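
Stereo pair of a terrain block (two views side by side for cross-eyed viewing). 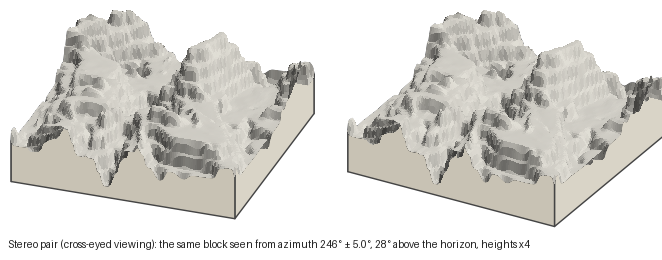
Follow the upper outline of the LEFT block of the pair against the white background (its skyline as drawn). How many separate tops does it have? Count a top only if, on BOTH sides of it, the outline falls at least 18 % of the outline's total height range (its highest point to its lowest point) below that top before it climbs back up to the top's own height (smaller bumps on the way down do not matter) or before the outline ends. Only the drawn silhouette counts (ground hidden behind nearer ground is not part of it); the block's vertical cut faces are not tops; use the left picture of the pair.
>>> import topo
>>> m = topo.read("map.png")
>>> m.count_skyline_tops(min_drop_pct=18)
2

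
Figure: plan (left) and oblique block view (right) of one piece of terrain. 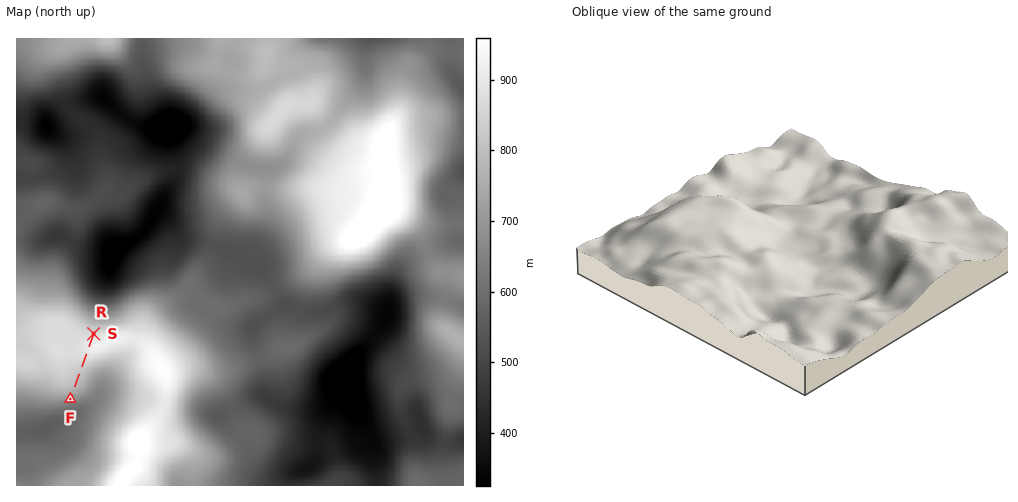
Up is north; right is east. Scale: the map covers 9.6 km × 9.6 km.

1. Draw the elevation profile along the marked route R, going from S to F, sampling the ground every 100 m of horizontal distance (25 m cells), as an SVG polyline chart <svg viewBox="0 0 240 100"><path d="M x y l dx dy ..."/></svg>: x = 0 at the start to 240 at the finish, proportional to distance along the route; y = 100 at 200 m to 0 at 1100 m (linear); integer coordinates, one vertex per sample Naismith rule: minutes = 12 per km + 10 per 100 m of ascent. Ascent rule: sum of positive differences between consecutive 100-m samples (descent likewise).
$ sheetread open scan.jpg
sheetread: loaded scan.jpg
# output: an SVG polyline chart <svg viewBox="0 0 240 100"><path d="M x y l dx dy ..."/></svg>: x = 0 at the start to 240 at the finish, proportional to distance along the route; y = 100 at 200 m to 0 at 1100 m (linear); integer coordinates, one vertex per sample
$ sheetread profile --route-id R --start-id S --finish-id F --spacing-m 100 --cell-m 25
<svg viewBox="0 0 240 100"><path d="M0 26l16-3 16-1 16-1 17 1 16 2 16 2 16 3 16 2 16 1 16 1 17 1 16 2 16 2 16 4 14 4"/></svg>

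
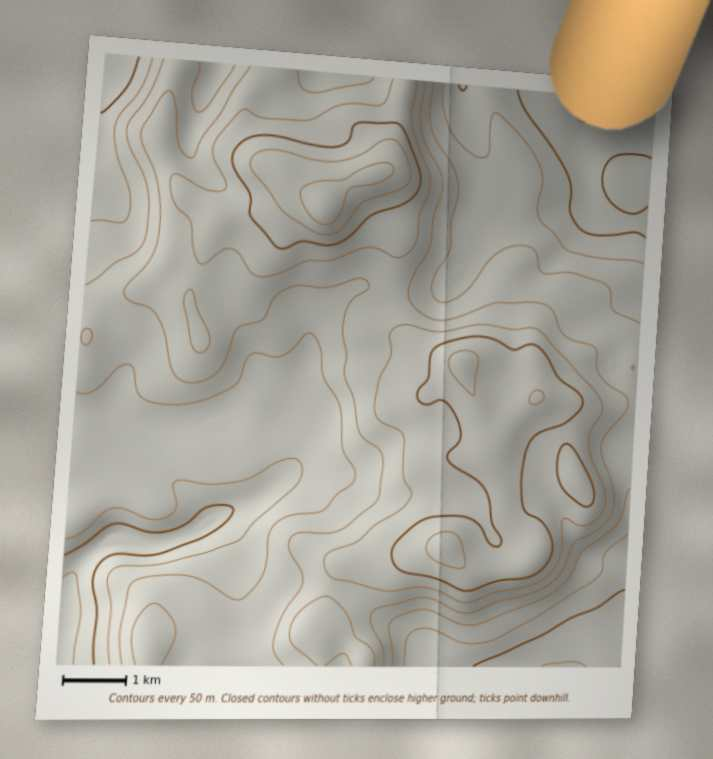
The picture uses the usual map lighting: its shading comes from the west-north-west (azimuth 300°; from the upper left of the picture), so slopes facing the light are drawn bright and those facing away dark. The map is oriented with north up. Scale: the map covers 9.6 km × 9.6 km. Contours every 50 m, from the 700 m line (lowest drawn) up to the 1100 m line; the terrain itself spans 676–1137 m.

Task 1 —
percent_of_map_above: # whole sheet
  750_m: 92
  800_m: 83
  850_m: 63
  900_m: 44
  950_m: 28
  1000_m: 13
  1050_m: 3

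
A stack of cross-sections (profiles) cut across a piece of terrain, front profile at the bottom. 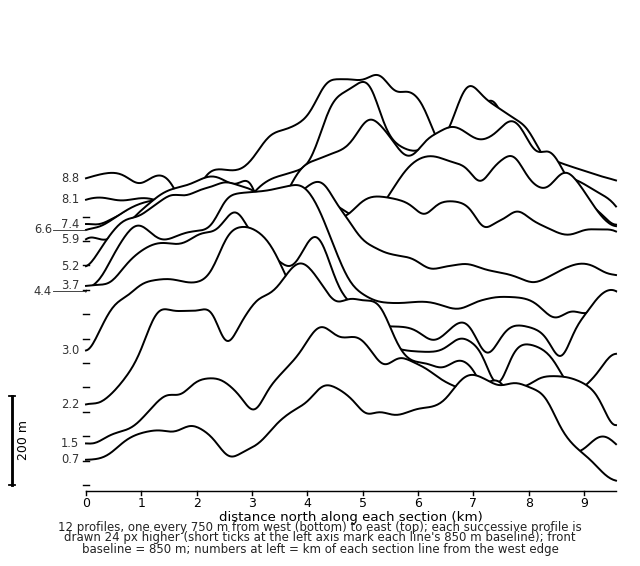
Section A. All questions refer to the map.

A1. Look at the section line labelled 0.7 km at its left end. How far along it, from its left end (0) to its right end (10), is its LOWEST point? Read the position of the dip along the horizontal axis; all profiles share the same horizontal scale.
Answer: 10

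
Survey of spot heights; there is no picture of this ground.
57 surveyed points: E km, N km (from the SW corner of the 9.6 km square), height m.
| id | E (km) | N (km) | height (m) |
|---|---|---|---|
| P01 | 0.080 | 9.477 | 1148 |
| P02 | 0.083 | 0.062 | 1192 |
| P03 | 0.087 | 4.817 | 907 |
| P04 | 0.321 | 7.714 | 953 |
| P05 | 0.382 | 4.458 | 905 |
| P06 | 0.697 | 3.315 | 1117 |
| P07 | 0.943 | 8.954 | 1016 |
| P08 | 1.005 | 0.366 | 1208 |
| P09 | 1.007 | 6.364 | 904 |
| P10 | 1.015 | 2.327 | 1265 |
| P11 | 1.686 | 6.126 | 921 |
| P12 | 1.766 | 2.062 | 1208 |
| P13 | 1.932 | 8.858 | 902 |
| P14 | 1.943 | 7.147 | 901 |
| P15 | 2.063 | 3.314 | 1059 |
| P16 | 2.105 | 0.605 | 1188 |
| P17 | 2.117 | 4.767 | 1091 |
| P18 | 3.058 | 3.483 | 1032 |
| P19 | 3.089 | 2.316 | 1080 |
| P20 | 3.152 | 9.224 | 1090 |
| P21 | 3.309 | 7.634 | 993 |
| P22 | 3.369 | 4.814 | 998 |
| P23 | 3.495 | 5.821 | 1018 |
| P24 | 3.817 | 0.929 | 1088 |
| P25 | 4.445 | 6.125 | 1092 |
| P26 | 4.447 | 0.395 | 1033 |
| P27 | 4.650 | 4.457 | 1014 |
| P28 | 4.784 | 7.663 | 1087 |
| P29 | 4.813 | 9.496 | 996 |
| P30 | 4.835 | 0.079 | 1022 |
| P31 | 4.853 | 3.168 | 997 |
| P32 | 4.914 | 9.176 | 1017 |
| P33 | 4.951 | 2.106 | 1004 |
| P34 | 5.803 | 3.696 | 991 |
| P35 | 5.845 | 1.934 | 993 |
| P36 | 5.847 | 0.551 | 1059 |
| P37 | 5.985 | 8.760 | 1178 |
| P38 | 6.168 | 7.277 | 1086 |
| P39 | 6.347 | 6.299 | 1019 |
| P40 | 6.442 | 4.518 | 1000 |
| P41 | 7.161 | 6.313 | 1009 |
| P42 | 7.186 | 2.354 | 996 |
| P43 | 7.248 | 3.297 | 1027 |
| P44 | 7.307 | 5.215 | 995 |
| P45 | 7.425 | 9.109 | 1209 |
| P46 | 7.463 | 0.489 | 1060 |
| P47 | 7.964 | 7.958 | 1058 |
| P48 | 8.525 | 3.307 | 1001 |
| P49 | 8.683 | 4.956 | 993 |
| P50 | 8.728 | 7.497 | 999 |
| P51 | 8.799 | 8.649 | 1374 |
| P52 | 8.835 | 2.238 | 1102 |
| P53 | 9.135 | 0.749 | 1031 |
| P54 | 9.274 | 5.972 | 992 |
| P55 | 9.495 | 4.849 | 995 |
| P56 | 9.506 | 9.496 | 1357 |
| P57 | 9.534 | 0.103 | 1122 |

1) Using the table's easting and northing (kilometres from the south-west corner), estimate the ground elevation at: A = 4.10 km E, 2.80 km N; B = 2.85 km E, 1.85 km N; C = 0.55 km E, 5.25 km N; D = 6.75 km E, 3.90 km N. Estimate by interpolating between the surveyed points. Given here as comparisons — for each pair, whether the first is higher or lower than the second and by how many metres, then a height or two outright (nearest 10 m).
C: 190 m lower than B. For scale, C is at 910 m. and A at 1020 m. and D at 1000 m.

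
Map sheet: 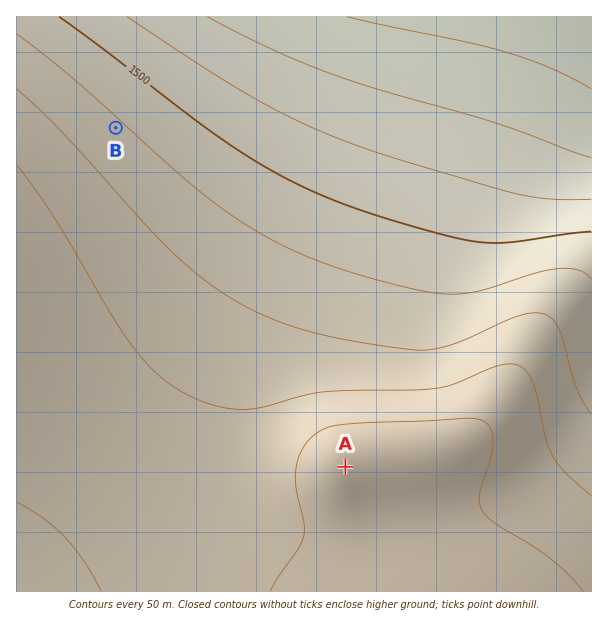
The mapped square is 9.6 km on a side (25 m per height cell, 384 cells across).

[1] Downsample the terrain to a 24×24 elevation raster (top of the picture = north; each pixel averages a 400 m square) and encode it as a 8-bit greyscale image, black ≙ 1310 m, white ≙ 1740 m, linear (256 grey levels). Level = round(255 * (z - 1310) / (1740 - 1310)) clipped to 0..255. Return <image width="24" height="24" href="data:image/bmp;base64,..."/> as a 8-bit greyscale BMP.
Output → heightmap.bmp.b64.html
<image width="24" height="24" href="data:image/bmp;base64,Qk12BgAAAAAAADYEAAAoAAAAGAAAABgAAAABAAgAAAAAAEACAAATCwAAEwsAAAABAAAAAAAAAAAAAAEBAQACAgIAAwMDAAQEBAAFBQUABgYGAAcHBwAICAgACQkJAAoKCgALCwsADAwMAA0NDQAODg4ADw8PABAQEAAREREAEhISABMTEwAUFBQAFRUVABYWFgAXFxcAGBgYABkZGQAaGhoAGxsbABwcHAAdHR0AHh4eAB8fHwAgICAAISEhACIiIgAjIyMAJCQkACUlJQAmJiYAJycnACgoKAApKSkAKioqACsrKwAsLCwALS0tAC4uLgAvLy8AMDAwADExMQAyMjIAMzMzADQ0NAA1NTUANjY2ADc3NwA4ODgAOTk5ADo6OgA7OzsAPDw8AD09PQA+Pj4APz8/AEBAQABBQUEAQkJCAENDQwBEREQARUVFAEZGRgBHR0cASEhIAElJSQBKSkoAS0tLAExMTABNTU0ATk5OAE9PTwBQUFAAUVFRAFJSUgBTU1MAVFRUAFVVVQBWVlYAV1dXAFhYWABZWVkAWlpaAFtbWwBcXFwAXV1dAF5eXgBfX18AYGBgAGFhYQBiYmIAY2NjAGRkZABlZWUAZmZmAGdnZwBoaGgAaWlpAGpqagBra2sAbGxsAG1tbQBubm4Ab29vAHBwcABxcXEAcnJyAHNzcwB0dHQAdXV1AHZ2dgB3d3cAeHh4AHl5eQB6enoAe3t7AHx8fAB9fX0Afn5+AH9/fwCAgIAAgYGBAIKCggCDg4MAhISEAIWFhQCGhoYAh4eHAIiIiACJiYkAioqKAIuLiwCMjIwAjY2NAI6OjgCPj48AkJCQAJGRkQCSkpIAk5OTAJSUlACVlZUAlpaWAJeXlwCYmJgAmZmZAJqamgCbm5sAnJycAJ2dnQCenp4An5+fAKCgoAChoaEAoqKiAKOjowCkpKQApaWlAKampgCnp6cAqKioAKmpqQCqqqoAq6urAKysrACtra0Arq6uAK+vrwCwsLAAsbGxALKysgCzs7MAtLS0ALW1tQC2trYAt7e3ALi4uAC5ubkAurq6ALu7uwC8vLwAvb29AL6+vgC/v78AwMDAAMHBwQDCwsIAw8PDAMTExADFxcUAxsbGAMfHxwDIyMgAycnJAMrKygDLy8sAzMzMAM3NzQDOzs4Az8/PANDQ0ADR0dEA0tLSANPT0wDU1NQA1dXVANbW1gDX19cA2NjYANnZ2QDa2toA29vbANzc3ADd3d0A3t7eAN/f3wDg4OAA4eHhAOLi4gDj4+MA5OTkAOXl5QDm5uYA5+fnAOjo6ADp6ekA6urqAOvr6wDs7OwA7e3tAO7u7gDv7+8A8PDwAPHx8QDy8vIA8/PzAPT09AD19fUA9vb2APf39wD4+PgA+fn5APr6+gD7+/sA/Pz8AP39/QD+/v4A////AL3CxsrP09fb3uLm6u3w8vT29/b18/Dr5sHFyczQ09fa3eDk5+rt7/Hy8vHw7erl4MbJzM7R1NbZ297h5ent7u7v7u3r5+Pf2crMztDS09XX2dzf5ezw8fDv7uvn4t3X0c3P0NHS09TV1tnd5vH39/b08u3n39fQydHR0tLS0tLT09Xa5PH5+vn49vHq39TJwdTU09LS0dDPz9DU3ejv8fHx8e/q4NHEuNfW1NLRz83My8rM0djc3d7f4OLj3c+/sdnX1NLPzMrIxsTExcfIyMjIys/V1cu7qtvY1NHNycbDwL67urm4t7a1trzEycS2pNzY08/KxsK+ure0sa+tq6mnp6uzurqwn9zX0szHwr24s6+sqKWioJ2bmpyhqa2pnNvVz8nDvbexrKejn5yYlZOQjo2Qlp2el9rTzMW+t7GqpZ+alpKOi4iFgoCAg4mNjNfPyMC4saqjnJaRjIeDgHx5dnNycnV4e9PLw7qyqqKak42Hgn15dXFua2dlY2JjZc7FvLOqopmRioN9d3JuamZiX1xYVVNRUMe+tauimZCIgHlybGdiXltXVFBNSUZCP8C2rKKZj4Z9dW5nYVxXU09MSUVCPzs3Mreto5iOhHtyamNcVlFMSERBPjs3NDAsKKyimI2DeXBnXldQSkVAPDk2MzAtKicjHqGWjIF3bWNaUktEPjk1MS4rKCYjIR0aFZSJfnRpX1ZNRT44Mi0pJiMhHhwaFxURDYZ7cGZbUUhAODErJiIeGxkWFRMRDwwJBg=="/>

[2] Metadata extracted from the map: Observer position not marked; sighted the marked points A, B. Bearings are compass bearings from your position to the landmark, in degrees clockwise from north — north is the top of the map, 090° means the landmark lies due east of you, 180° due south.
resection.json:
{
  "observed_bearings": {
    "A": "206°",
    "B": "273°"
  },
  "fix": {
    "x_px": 501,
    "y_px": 148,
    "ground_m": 1420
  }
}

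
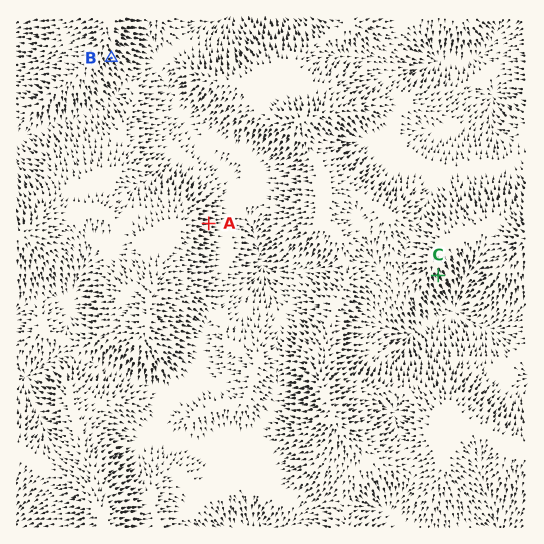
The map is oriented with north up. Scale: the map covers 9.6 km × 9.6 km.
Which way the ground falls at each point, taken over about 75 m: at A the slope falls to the E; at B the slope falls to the SE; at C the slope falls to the SE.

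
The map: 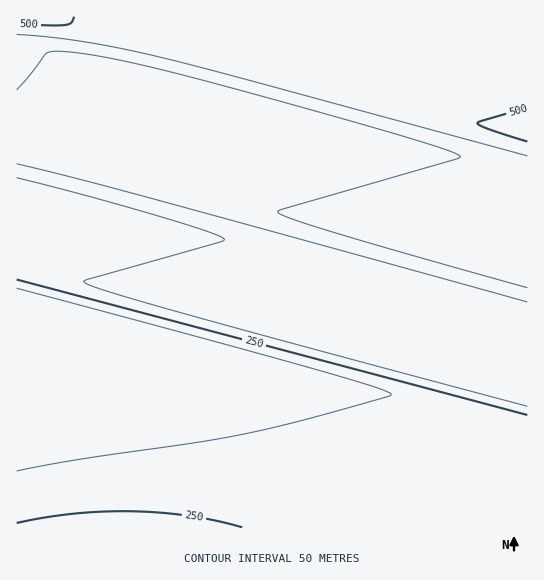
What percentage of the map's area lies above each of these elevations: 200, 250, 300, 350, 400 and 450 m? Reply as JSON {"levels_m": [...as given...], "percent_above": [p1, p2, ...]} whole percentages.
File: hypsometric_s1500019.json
{"levels_m": [200, 250, 300, 350, 400, 450], "percent_above": [86, 66, 58, 42, 24, 14]}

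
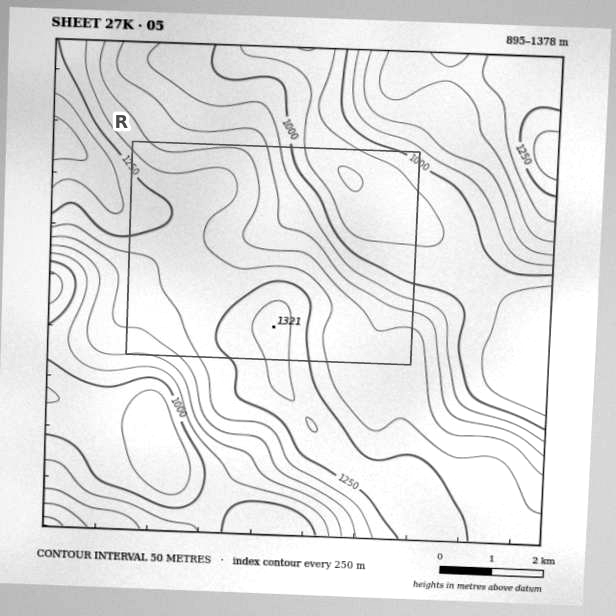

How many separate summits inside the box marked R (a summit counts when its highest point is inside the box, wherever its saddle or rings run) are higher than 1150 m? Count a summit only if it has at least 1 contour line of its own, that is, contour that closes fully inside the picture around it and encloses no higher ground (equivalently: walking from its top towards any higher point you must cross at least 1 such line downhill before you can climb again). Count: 1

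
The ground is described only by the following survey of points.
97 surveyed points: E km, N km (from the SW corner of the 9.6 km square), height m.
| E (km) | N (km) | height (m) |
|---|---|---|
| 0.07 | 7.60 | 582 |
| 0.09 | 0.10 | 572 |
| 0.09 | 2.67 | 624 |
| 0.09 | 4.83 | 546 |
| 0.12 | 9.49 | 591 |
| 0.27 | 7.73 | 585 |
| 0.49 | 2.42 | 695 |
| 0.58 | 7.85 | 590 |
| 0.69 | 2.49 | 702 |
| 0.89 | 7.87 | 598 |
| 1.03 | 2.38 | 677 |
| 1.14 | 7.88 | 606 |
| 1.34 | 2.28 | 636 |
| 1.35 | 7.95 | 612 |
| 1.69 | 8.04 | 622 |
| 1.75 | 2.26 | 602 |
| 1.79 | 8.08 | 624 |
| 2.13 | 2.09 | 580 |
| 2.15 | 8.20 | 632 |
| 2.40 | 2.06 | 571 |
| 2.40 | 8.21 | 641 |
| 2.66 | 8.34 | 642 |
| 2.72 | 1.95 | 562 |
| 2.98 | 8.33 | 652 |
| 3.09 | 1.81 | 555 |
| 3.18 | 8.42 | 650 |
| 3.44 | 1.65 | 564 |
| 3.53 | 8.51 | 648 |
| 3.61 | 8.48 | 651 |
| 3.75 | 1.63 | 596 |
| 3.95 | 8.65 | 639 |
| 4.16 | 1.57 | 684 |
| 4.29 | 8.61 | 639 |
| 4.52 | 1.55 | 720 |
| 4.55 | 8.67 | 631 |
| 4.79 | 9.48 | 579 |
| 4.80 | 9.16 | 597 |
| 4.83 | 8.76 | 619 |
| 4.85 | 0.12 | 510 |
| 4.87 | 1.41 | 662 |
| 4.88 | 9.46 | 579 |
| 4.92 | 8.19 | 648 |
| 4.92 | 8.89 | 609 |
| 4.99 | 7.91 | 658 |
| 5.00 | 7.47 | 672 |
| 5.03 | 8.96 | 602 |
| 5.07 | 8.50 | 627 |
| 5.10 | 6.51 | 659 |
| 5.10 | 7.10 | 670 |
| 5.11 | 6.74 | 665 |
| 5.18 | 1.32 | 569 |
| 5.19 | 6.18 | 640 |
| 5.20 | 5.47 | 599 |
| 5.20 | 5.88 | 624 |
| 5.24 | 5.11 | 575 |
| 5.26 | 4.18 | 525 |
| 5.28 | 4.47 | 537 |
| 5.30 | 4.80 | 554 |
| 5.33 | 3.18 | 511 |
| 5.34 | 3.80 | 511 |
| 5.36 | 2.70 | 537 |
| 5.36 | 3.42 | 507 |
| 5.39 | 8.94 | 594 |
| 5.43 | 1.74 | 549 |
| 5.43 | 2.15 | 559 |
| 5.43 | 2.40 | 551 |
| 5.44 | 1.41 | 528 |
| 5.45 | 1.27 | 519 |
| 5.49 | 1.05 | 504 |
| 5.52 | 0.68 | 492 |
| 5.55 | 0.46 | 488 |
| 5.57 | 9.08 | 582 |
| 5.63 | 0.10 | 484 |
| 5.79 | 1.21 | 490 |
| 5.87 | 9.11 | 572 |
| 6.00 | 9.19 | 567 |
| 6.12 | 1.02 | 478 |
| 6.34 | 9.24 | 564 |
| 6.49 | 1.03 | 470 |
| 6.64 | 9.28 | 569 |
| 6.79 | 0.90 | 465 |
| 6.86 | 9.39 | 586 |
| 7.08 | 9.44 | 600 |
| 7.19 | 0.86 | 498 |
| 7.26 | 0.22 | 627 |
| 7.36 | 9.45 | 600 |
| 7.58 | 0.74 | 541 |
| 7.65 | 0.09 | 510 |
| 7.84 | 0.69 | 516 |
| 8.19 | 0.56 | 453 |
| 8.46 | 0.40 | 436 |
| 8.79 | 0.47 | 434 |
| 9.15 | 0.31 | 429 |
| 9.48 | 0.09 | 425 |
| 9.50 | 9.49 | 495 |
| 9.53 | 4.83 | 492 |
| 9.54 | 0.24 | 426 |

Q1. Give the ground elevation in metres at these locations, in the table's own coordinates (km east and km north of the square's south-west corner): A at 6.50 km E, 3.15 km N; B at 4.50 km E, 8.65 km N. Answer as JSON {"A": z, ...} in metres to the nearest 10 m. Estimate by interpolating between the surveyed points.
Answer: {"A": 480, "B": 630}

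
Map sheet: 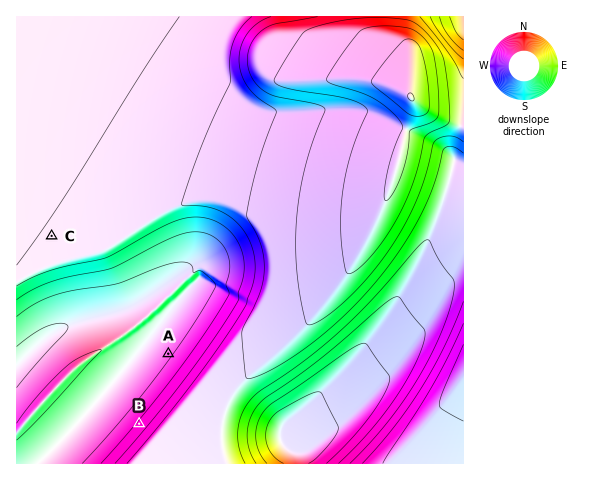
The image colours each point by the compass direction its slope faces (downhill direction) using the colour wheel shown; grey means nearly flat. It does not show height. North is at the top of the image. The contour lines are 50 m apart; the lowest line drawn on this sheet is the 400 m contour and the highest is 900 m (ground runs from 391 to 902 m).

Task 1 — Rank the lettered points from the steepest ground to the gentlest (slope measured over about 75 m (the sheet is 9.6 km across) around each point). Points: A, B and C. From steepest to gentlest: B A C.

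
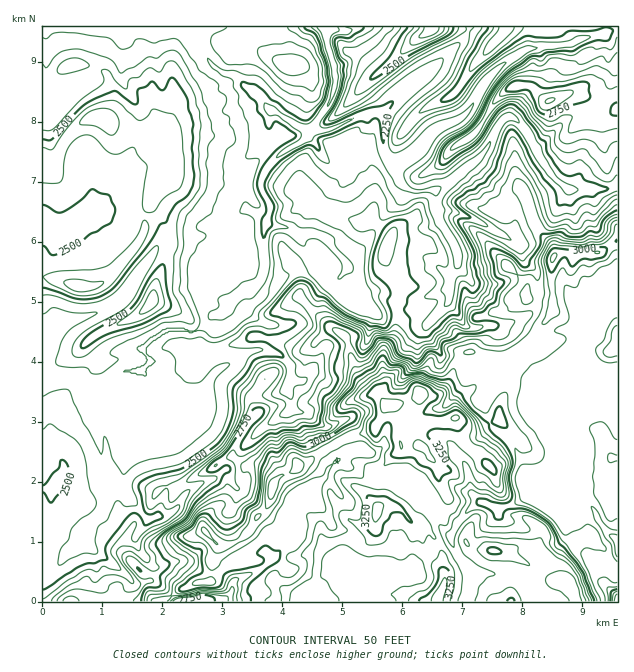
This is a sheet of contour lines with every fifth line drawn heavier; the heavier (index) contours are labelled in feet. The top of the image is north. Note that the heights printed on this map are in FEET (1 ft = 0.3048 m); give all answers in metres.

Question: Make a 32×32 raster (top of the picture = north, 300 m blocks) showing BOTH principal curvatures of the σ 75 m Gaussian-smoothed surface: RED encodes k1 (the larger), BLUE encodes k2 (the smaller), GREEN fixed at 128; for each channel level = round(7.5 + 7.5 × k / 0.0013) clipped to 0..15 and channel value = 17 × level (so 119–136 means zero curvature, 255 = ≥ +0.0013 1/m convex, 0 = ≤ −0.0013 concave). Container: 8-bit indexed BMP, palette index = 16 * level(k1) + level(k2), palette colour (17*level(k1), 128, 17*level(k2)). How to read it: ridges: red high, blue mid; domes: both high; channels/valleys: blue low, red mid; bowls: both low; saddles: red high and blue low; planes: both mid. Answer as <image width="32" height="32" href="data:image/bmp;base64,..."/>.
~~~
<image width="32" height="32" href="data:image/bmp;base64,Qk02CAAAAAAAADYEAAAoAAAAIAAAACAAAAABAAgAAAAAAAAEAAATCwAAEwsAAAABAAAAAAAAAIAAABGAAAAigAAAM4AAAESAAABVgAAAZoAAAHeAAACIgAAAmYAAAKqAAAC7gAAAzIAAAN2AAADugAAA/4AAAACAEQARgBEAIoARADOAEQBEgBEAVYARAGaAEQB3gBEAiIARAJmAEQCqgBEAu4ARAMyAEQDdgBEA7oARAP+AEQAAgCIAEYAiACKAIgAzgCIARIAiAFWAIgBmgCIAd4AiAIiAIgCZgCIAqoAiALuAIgDMgCIA3YAiAO6AIgD/gCIAAIAzABGAMwAigDMAM4AzAESAMwBVgDMAZoAzAHeAMwCIgDMAmYAzAKqAMwC7gDMAzIAzAN2AMwDugDMA/4AzAACARAARgEQAIoBEADOARABEgEQAVYBEAGaARAB3gEQAiIBEAJmARACqgEQAu4BEAMyARADdgEQA7oBEAP+ARAAAgFUAEYBVACKAVQAzgFUARIBVAFWAVQBmgFUAd4BVAIiAVQCZgFUAqoBVALuAVQDMgFUA3YBVAO6AVQD/gFUAAIBmABGAZgAigGYAM4BmAESAZgBVgGYAZoBmAHeAZgCIgGYAmYBmAKqAZgC7gGYAzIBmAN2AZgDugGYA/4BmAACAdwARgHcAIoB3ADOAdwBEgHcAVYB3AGaAdwB3gHcAiIB3AJmAdwCqgHcAu4B3AMyAdwDdgHcA7oB3AP+AdwAAgIgAEYCIACKAiAAzgIgARICIAFWAiABmgIgAd4CIAIiAiACZgIgAqoCIALuAiADMgIgA3YCIAO6AiAD/gIgAAICZABGAmQAigJkAM4CZAESAmQBVgJkAZoCZAHeAmQCIgJkAmYCZAKqAmQC7gJkAzICZAN2AmQDugJkA/4CZAACAqgARgKoAIoCqADOAqgBEgKoAVYCqAGaAqgB3gKoAiICqAJmAqgCqgKoAu4CqAMyAqgDdgKoA7oCqAP+AqgAAgLsAEYC7ACKAuwAzgLsARIC7AFWAuwBmgLsAd4C7AIiAuwCZgLsAqoC7ALuAuwDMgLsA3YC7AO6AuwD/gLsAAIDMABGAzAAigMwAM4DMAESAzABVgMwAZoDMAHeAzACIgMwAmYDMAKqAzAC7gMwAzIDMAN2AzADugMwA/4DMAACA3QARgN0AIoDdADOA3QBEgN0AVYDdAGaA3QB3gN0AiIDdAJmA3QCqgN0Au4DdAMyA3QDdgN0A7oDdAP+A3QAAgO4AEYDuACKA7gAzgO4ARIDuAFWA7gBmgO4Ad4DuAIiA7gCZgO4AqoDuALuA7gDMgO4A3YDuAO6A7gD/gO4AAID/ABGA/wAigP8AM4D/AESA/wBVgP8AZoD/AHeA/wCIgP8AmYD/AKqA/wC7gP8AzID/AN2A/wDugP8A/4D/AKTJp5emxPbz4MCQqIenqIiHhoeHprbWhJeYpnaG56WhhYWnl5LUhJbW55OTp4WFl3eHh4Z2deiEhYWGh6fpgbeXhYWE57OFg4PHlpZ1lqand4aGh3aWtpSnt6eXxqOEtpeHdpamk+b45+fVx4WFdrimlqeGh6eCx6WXlreklLiCh4eGhpeUcHH3tmPnpnWGppWWyIWnlqWjpnS26JJ2laWIh5iGhpSmgrPWlIT2hIWFloXIp4aFuJRxsqKCdoeFqIeIh4aFt7jHo4OVYvi1hISmx4WFdoW2g5b4cneHd4eXh5iHh4aFhXXF96Wkx9fplIWWp5V1t7iDyOmChoeHh5eHiIeHh4eHdnSD94K3x7XnxnOCt6e3hLbHpZSnhoeHl4eHhoeHh4eHd3Sk5JGUhYLD1Nmlh5WWx5OUp4Z3h4eHh4d2h4eHh4iHdnTnxoNzk+VxxaeGpMXngbh2d4eHh4eHiIaHiIiGhoaGlcekg5altffYtdf5xJN1poZ3d4eHh4aFhoaGhoaIiIaFluqjhHR0tbfX07SzdYeHl3d3d4eHh6eWhpeGhoeHh3WTpKGnhJfD1sRh1aO3p6eXl4aHhqaHltiWhXSVp6emtse2pre1xsTT5WOCx8imdaaXl4eGp4eGhMbnx4SUpXV0lpSEZNf3tHCylXKlobOEdKaWh4emdYSEgnPX2LeGh3aFptjH1oJzhLeGp3K1pseolMh2d4em2NjIg5TXdnaHh3WFpNmDdYWWp5iXg6VypLeUtoaHd5eHhpfHgcaHdoeHmIOmpIaHdLiXh4aVgpbpxKLWloV1d3eHd6e2lKeGh4iYk7iWl4Z1tqiHl6Vi1+Zxk/r3+OWHd4d3d6eVl3aHh5eTpISFhpiUyZeWgcbUgnXEtGOD1oeHd3d3l5eGdoeHl4O3mKenl6eUx5WTtLWohtdjhZTXh4eHd3eIl5iXhnengqeYl3aHqIWEk6TIp6a3t4V1hKSHh4eHd4eHmJiGh6eSqJiHhoenhLa2kYOGl8iGgoaGlZiHd4eHh4eYh3Z3l5OkyYSWh6eEhLT4gXGn13KVloenlqd2h4eHh5iHhoiHl6SStbiHlcWVgfb4oKTXgKeXhoZ1t7eol5eImJeGiIeWpZOhoaOVpedzgJD2kJClpKeXl3aEp6iXhoeXh4aHh3OFuKD1tYKDpvfGgPLTYtnIlYeXhoaFlYWXh6iHh5d0hpeX15D4toOEhMfmgPf3xqfHp4aWmJenhYeHqHaFlYaWuKjHcLbYxnN0dPeikManloWnhoaXl4d2hoenhYaYl6eYqLLTt4fH1oNwlfikgJGklJeWh4aGh3eHhoWGh4eHhpalgLODhYXG+daRlee2pqaUk4Q="/>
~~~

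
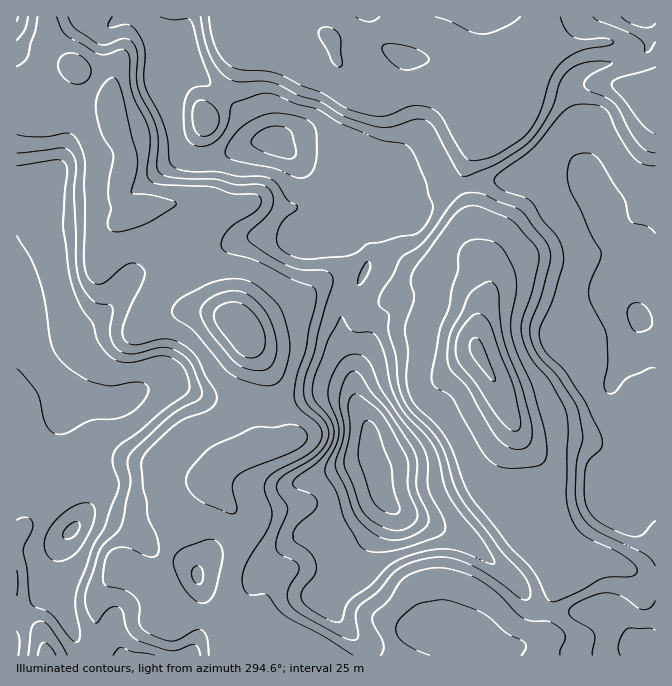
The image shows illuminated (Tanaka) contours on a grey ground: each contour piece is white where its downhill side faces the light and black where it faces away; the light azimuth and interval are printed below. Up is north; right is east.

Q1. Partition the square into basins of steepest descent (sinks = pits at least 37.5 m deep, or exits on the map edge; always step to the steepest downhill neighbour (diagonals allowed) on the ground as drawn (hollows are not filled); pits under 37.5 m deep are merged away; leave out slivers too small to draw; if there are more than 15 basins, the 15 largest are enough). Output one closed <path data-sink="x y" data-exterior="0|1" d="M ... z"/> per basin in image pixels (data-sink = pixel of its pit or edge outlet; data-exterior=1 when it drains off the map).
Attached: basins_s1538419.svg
<path data-sink="378 480" data-exterior="0" d="M440 283l-13 1-20 7-37 18-12-1-14-12-14-7-13 0-20 15-42 20-9 9 2 25-10 22-7 23 0 24 7 13 3 13-2 5-20 10-10 9 0 6 24 27 6 17 0 13-10 34-3 28 2 26 6 22 5 6 305-1 0-7 5-13-3-3 0-14 7-23 8-17 0-13-18-38-12-19-13-12-6-3-6-10 0-18 8-23 0-19-23-50-15-25 2-45-10-10-13-7z"/><path data-sink="72 530" data-exterior="0" d="M75 68l-7 0-11 5-33 23-8 2 0 557 221 1-9-28-2-26 3-28 10-34 0-13-6-17-24-27 0-6 10-9 20-10 2-5-3-13-7-13 0-24 7-23 10-22 0-20-4-6-20-20-11-22-5-13-7-35-15-30-7-8-19 0-23 5-14-14-2-13 5-10 2-10-4-14-10-20-3-16 0-17-9-9z"/><path data-sink="274 140" data-exterior="0" d="M239 16l-145 0-10 11-11 25 0 11 7 10 22 13 9 9 0 17 3 16 10 20 4 14-2 10-5 10 0 10 5 8 11 9 23-5 19 0 7 8 15 30 7 35 5 13 11 22 21 22 10-10 42-20 20-15 13 0 14 7 14 12 12 1 37-18 20-7 13-1 15 3 13 7 10 10 0 16 1-9 10-23 0-17-3-8-12-15-5-40-6-20 0-10 15-37 8-8-15-12-21-26-10-5-22-1-16 3-27 0-8-3-15-10-13-13-5-12-1-13-9-7-9-2-21 2-19-5-23-2-8-3z"/><path data-sink="639 317" data-exterior="0" d="M619 43l-25 0-15 3-14 0-18 3-7 4-24 25 0 19-8 21-13 11-13 5-4 6-14 30-1 17 6 20 5 40 12 15 3 8 0 17-10 23-3 20 0 18 15 25 23 50 0 19-8 23 0 18 3 7 22 18 7 10 21 42 3 9 3-3 20-5 22 0 23 8 14 10 11 2 1-484-18-9-5-11-5-24-4-6z"/><path data-sink="640 652" data-exterior="0" d="M607 561l-30 2-12 3-4 4 0 8-8 17-7 23 0 14 3 3-5 13 1 8 111-1 0-73-12-3-14-10z"/><path data-sink="642 17" data-exterior="1" d="M655 16l-113 0-3 24-8 20 9-7 14-5 40-5 25 0 5 4 4 6 5 24 5 11 6 5 11 3z"/><path data-sink="17 17" data-exterior="1" d="M45 16l-29 1 1 81 7-2 33-23 17-6-21-17-4-7-1-23z"/>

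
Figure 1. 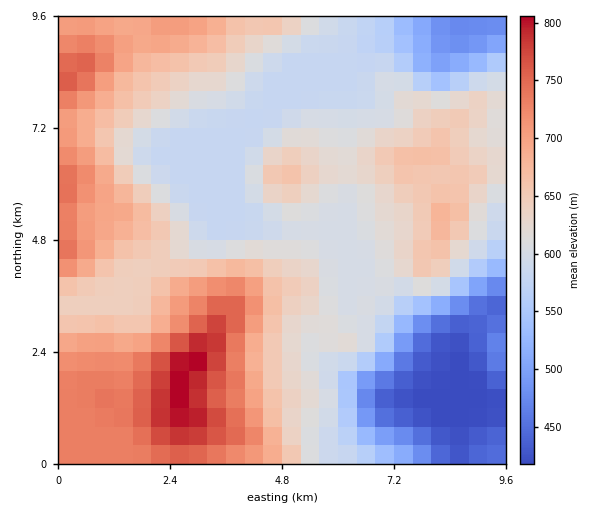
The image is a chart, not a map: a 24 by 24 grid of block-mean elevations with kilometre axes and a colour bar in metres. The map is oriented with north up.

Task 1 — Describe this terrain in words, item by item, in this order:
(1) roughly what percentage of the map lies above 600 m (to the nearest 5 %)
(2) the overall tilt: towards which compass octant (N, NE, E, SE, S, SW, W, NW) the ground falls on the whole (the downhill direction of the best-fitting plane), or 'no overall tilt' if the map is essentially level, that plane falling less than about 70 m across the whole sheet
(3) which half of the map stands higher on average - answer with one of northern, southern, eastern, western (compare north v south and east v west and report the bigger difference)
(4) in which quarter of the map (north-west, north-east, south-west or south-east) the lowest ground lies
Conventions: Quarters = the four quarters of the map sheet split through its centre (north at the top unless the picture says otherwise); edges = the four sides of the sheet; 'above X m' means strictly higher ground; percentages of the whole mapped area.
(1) About 65 % of the map lies above 600 m.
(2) The general tilt is down to the east (the land rises towards the west).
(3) Taken as a whole, the western half is higher than the eastern.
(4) The lowest point lies in the south-east quarter of the map.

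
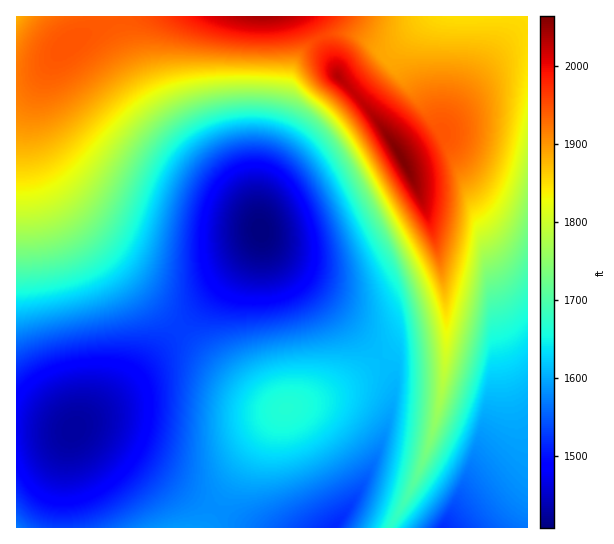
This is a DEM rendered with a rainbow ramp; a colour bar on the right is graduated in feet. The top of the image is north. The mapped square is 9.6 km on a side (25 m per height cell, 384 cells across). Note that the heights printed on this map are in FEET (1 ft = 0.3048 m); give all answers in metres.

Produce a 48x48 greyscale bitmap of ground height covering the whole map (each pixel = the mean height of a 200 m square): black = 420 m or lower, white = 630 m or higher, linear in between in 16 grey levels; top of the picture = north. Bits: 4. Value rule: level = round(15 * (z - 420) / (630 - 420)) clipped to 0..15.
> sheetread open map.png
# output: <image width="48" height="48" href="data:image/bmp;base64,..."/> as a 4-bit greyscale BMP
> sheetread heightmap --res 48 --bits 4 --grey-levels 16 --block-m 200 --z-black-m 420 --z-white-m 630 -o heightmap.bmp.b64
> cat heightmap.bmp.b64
<image width="48" height="48" href="data:image/bmp;base64,Qk32BAAAAAAAAHYAAAAoAAAAMAAAADAAAAABAAQAAAAAAIAEAAATCwAAEwsAABAAAAAAAAAAAAAAABEREQAiIiIAMzMzAERERABVVVUAZmZmAHd3dwCIiIgAmZmZAKqqqgC7u7sAzMzMAN3d3QDu7u4A////AEQzMzNERERFVURERERDMzRFZmVDM0RERDMzMzMzREREREREREREMzNFZmZUM0RERDMyIiMzNERERERERERERDNFVnZVRERERDIiIiIjMzREREVVVVREREREVndlRERERDIiIiIiMzNERFVVVVVUREREVnd2VERERSIiESIiIzNERFVVVVVVVUREVWd2VUREVSIhERIiIjM0RFVVVVVVVVREVWd3ZURFVSIREREiIjM0RFVVZmZlVVVURWeHZVRVVSIRERESIjM0RFVWZmZmZVVVRWeIdlVVVSIRERESIiM0RFVWZmZmZlVVVWeIdlVVVSIRERESIiM0RFVWZmZmZmVVVWeIh2VVVSIhERESIiMzRFVWZmZmZmVVVWd4h2VVVSIiEREiIiMzRFVWZmZmZmVVVWZ4h2ZVVTIiIiIiIiMzREVVZmZmZmVVVWZ4iHZVVTMiIiIiIjMzREVVVWZmZlVVVVZ4mHZVVTMzIiIiIzMzRERVVVVVVVVVVVaJmHZmVUMzMzMzMzMzREREVVVVVVVVVWeJmIdmZkREMzMzMzMzNERERERVVVVVVWeJmYdmZkRERERDMzMzMzM0RERERFVVVWeJqYdmZlVVREREREMzMzMzMzNEREVVVWeJqYd2ZlVVVVVEREQzMzMzMzMzRERVVmeaqZh3dmZmVVVVRERDMzIiIiMzNERVVmiaqph3dmZmZmVVVURDMyIiIiIjM0RVZniauph3d3d3ZmZlVURDMyIiESIiM0RVZnmrupiHd3d3d3ZmVVRDMiIREREiM0RVZ4mrupiIh4iHd3dmZVRDMiIREREiM0RWZ4q8u6mIh4iIiHd2ZlRDMiEREREiM0VWeJrMy6mYiIiIiId3ZlVDMiEREREiM0VmeKvNy6mZiJmZiIh3ZlVEMiEREREiNEVnibzdy6qZmJmZmYiHdmVEMiEREREiNFZnms3ty6qpmJmZmZiHdmVUMyIRERIjRFZ4m87ty7qqmKqqmZiId2VUMyIhESIjRWd5rN7tzLuqmaqqqZmId2ZUQzIiIiI0RWeJve/tzLu6qaqqqpmYh3ZVRDMiIiM0Vneazf/tzMu6qbu6qqmYh3ZlVEMzMzNFVnir3v7tzMu7qbu7qqqZiHdmVUQzM0RVZ4m87/7tzMy7qbu7u6qpmId2ZVREREVWd4q97+7dzMy7qru7u7qpmYh3ZmVVVVZneKvO7u3czMy7qszLu7uqmZiHd2ZmZmZ3ibze7t3MzMy7qszMy7u6qpmIiHd3d3eIm83u7dzMzMy7uszMzLu7qqmZmIiIiIiavN7t3czMzMy7uszMzMu7uqqqmZmZmZmrze7dzMzMzMu7uszMzMzLu7uqqqqqqqq83u7cy7u7u7u7uszMzMzMu7u7u7u7u7u83u3cu7u7u7u7uszMzMzMzMzMzMzMzMzM3d3Lu7u7u7u7uszMzMzMzMzMzM3d3d3c3dzLu7u7u7u7qszMzMzMzMzN3d3d7t3d3czLu7u7u7uqqrzMzMzMzM3d3e7u7u7t3dzMu7uqqqqqqg=="/>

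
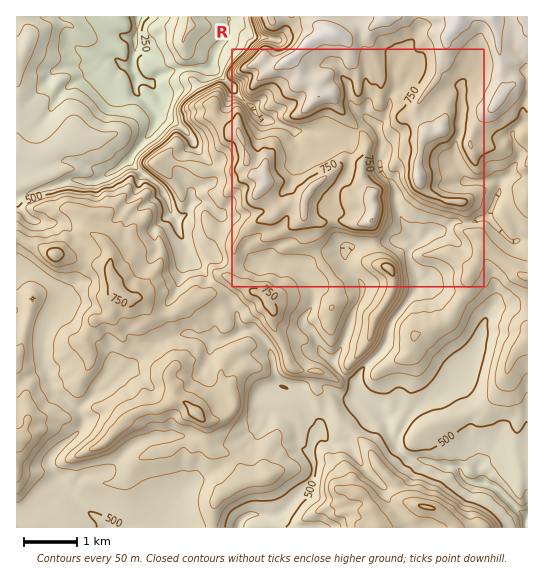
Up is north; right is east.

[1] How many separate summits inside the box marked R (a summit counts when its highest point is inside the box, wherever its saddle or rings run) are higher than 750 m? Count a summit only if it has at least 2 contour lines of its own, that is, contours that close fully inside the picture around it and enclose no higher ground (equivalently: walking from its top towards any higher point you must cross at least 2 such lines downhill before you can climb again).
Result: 3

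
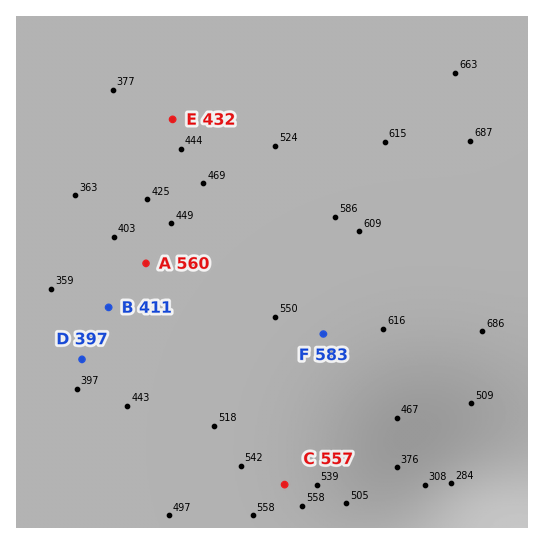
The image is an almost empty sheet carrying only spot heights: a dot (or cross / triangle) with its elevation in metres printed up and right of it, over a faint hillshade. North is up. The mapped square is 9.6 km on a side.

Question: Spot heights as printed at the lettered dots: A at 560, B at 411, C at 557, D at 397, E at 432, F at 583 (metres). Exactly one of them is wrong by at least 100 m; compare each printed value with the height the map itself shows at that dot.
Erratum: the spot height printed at A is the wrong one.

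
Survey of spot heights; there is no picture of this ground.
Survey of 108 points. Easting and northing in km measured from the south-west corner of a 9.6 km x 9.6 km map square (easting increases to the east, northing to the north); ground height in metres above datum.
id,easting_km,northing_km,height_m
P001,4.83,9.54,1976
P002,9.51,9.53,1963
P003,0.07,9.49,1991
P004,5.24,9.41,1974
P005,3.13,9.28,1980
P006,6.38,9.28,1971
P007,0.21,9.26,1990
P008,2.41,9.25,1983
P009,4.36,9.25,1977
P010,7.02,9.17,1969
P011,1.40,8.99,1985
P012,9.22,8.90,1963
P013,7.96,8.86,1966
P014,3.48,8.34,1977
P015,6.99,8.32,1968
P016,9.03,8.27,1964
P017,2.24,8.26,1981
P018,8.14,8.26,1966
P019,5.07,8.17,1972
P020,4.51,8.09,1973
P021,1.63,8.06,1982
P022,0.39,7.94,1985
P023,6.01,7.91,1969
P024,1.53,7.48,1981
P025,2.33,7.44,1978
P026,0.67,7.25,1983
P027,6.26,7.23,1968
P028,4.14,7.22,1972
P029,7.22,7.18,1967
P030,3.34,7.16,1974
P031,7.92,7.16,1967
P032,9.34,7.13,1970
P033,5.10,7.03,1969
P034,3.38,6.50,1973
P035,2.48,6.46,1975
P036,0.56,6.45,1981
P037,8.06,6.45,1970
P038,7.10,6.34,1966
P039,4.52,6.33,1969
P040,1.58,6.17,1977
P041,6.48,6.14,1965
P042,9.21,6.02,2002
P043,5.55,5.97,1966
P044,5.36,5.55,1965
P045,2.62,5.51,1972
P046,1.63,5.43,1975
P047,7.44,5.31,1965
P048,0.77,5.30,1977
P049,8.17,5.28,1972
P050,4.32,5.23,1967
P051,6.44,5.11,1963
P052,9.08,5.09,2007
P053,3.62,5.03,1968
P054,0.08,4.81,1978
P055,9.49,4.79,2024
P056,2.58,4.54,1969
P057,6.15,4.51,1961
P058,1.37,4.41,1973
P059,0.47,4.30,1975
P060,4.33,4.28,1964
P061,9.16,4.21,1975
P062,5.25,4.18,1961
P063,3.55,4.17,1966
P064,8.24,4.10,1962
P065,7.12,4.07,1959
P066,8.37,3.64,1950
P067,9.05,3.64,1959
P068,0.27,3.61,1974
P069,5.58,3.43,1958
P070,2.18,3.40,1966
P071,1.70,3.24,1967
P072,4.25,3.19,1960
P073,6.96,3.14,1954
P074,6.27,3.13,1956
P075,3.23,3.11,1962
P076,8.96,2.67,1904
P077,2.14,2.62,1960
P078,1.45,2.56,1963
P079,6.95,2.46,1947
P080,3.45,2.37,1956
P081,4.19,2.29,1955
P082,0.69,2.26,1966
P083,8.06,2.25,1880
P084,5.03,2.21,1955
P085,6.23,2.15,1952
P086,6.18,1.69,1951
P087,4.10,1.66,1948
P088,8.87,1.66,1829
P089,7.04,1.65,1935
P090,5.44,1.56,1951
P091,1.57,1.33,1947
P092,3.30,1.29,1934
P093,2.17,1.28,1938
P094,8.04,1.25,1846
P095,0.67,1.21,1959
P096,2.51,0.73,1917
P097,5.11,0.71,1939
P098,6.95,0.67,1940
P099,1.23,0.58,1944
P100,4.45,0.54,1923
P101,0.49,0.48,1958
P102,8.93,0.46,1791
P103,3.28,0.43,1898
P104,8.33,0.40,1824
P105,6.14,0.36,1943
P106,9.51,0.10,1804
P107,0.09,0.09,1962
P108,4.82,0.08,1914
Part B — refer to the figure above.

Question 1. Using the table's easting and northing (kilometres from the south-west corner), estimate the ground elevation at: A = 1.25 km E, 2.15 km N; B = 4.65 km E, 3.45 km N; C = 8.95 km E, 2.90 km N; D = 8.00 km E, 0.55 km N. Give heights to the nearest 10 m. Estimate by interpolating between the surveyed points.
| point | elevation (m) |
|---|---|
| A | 1960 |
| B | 1960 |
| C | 1920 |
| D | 1850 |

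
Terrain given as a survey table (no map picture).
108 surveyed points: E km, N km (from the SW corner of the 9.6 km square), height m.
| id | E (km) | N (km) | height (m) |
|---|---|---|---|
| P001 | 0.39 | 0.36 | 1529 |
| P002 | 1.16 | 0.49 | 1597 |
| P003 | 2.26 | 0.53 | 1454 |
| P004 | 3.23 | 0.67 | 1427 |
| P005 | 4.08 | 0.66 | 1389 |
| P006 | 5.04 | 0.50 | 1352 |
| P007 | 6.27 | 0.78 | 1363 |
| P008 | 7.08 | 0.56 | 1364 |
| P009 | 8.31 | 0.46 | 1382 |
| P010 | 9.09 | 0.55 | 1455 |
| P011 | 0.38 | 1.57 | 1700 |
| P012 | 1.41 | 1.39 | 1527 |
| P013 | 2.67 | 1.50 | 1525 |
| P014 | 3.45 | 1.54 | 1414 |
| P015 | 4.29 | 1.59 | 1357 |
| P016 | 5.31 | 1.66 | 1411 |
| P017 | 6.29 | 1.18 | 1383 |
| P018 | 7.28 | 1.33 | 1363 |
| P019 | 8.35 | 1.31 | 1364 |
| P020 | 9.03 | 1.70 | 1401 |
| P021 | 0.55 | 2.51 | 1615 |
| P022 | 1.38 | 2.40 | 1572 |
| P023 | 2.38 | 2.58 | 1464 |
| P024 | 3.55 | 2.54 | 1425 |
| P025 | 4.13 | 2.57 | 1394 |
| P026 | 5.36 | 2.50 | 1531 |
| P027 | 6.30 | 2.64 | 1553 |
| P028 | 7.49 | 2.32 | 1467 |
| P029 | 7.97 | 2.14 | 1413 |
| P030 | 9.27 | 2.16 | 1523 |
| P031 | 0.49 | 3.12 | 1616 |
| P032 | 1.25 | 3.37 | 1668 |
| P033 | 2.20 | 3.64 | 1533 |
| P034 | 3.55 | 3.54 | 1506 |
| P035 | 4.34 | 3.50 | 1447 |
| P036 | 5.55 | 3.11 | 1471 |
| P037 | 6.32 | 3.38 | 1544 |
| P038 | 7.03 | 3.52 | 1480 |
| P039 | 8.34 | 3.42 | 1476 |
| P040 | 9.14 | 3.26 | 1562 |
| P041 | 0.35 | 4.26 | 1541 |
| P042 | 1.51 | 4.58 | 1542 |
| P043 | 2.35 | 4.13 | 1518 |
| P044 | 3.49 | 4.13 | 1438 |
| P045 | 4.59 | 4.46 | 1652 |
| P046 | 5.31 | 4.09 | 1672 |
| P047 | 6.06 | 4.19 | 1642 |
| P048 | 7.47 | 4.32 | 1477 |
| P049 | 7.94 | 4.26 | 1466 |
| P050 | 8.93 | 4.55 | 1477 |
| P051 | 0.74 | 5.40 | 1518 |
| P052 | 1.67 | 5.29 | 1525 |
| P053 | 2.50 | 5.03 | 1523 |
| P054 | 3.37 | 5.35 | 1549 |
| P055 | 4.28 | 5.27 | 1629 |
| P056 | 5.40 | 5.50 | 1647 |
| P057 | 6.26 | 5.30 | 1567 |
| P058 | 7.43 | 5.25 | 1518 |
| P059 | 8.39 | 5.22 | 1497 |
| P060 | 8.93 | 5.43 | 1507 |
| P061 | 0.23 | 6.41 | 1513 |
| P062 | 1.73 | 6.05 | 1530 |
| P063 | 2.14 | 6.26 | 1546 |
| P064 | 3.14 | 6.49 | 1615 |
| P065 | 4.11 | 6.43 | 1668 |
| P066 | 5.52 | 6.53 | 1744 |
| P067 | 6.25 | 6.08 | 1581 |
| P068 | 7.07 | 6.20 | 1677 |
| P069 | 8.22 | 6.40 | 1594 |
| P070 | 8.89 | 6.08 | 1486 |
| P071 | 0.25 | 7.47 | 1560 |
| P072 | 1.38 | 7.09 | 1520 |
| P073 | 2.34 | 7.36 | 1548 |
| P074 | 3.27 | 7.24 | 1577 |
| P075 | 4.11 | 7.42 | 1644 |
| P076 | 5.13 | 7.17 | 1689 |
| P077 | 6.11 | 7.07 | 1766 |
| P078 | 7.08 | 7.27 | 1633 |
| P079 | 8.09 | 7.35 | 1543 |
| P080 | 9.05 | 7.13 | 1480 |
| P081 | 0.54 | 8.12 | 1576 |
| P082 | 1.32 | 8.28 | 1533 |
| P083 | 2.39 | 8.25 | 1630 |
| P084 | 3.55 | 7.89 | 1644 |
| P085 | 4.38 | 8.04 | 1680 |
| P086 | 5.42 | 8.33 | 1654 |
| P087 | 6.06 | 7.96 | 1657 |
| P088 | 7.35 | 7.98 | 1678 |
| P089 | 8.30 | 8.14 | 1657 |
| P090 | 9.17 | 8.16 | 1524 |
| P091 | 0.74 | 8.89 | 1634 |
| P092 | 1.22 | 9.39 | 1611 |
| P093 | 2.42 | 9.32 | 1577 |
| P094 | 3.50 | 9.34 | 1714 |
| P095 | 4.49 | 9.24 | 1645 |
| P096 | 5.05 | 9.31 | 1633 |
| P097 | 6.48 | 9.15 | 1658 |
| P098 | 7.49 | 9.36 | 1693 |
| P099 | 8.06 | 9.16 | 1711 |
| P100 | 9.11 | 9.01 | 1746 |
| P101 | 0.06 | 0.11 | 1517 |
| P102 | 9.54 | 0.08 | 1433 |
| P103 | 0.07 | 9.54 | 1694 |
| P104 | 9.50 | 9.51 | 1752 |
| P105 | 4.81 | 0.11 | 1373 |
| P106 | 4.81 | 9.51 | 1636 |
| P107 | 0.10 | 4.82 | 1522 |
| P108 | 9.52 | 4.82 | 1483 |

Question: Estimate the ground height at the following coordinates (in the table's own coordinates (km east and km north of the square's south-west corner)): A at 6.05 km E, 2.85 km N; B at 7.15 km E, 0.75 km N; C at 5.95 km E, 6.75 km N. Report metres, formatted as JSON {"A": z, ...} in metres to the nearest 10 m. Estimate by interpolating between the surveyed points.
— {"A": 1530, "B": 1360, "C": 1770}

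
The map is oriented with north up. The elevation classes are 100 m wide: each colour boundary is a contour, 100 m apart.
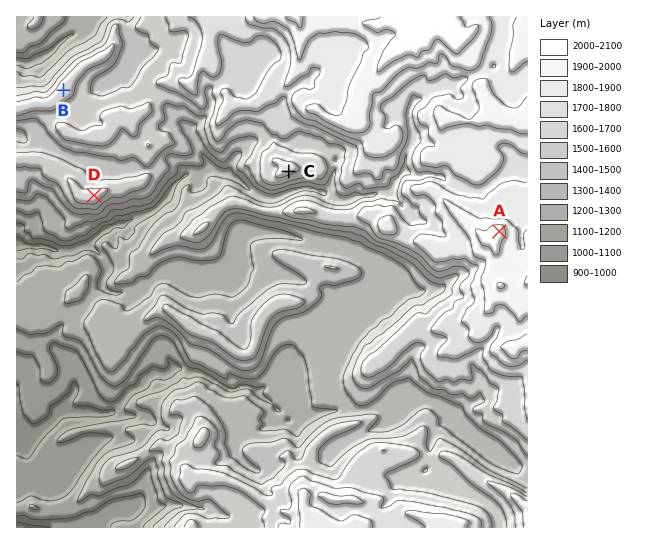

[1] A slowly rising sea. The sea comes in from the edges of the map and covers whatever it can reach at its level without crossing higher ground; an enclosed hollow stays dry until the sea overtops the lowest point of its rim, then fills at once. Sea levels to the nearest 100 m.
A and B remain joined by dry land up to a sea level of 1600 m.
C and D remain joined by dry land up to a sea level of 1500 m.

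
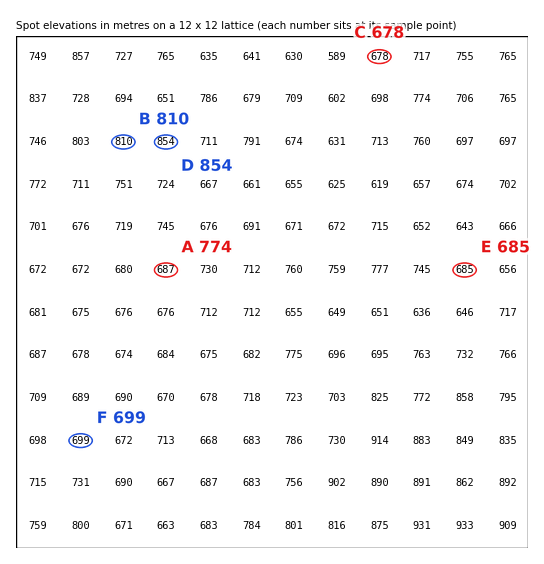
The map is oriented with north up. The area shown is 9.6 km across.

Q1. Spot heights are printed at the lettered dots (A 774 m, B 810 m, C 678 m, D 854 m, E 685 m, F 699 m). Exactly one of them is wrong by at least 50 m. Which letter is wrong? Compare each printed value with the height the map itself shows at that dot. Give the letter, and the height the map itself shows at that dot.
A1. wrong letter A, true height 687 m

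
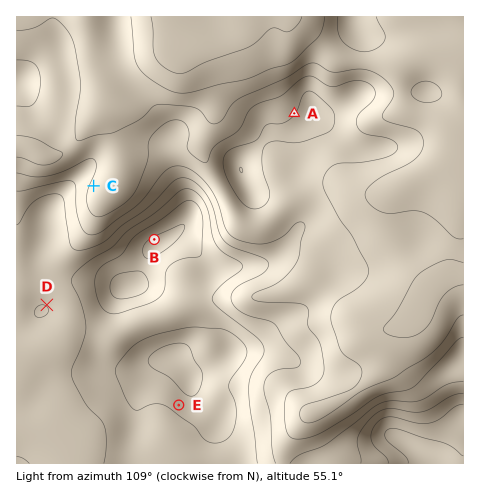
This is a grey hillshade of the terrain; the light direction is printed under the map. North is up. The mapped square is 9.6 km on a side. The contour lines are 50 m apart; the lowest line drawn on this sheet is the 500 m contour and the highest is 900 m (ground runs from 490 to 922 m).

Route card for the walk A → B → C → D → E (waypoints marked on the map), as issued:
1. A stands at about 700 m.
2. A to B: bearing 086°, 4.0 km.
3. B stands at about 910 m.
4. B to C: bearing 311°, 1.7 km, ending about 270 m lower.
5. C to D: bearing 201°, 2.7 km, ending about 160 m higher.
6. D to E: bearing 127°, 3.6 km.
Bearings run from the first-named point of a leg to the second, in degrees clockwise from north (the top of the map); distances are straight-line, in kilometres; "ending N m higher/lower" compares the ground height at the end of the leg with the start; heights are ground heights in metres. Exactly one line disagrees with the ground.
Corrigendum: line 2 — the bearing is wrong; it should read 228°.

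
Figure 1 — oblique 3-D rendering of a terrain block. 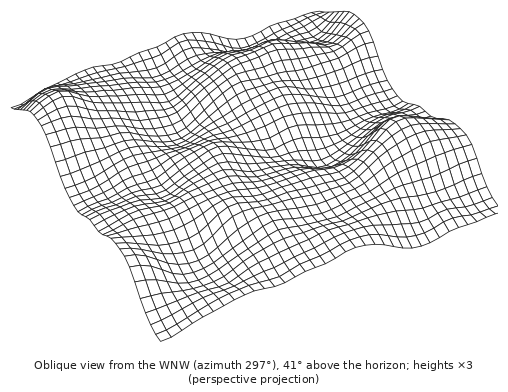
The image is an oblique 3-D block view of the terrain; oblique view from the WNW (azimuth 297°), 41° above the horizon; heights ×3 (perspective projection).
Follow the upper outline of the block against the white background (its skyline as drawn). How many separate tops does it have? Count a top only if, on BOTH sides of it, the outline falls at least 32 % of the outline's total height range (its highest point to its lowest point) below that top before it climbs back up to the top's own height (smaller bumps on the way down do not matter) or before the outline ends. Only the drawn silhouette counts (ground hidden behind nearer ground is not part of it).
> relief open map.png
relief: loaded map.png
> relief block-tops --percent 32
1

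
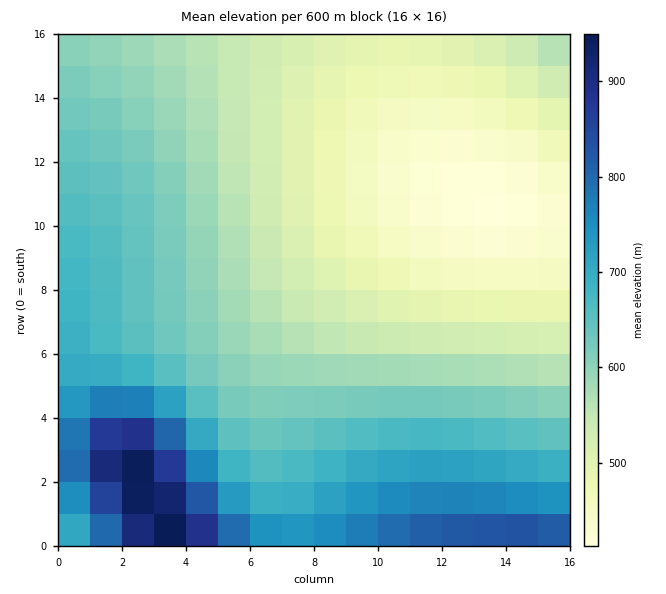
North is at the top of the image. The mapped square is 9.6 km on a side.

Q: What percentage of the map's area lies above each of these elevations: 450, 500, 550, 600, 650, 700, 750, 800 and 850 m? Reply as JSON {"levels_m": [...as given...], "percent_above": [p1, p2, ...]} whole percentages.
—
{"levels_m": [450, 500, 550, 600, 650, 700, 750, 800, 850], "percent_above": [90, 75, 62, 47, 31, 19, 12, 7, 4]}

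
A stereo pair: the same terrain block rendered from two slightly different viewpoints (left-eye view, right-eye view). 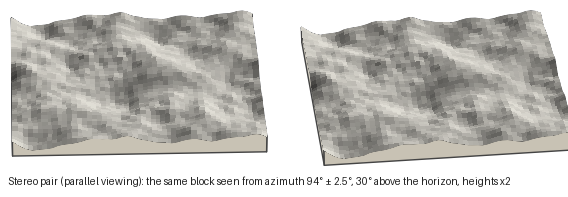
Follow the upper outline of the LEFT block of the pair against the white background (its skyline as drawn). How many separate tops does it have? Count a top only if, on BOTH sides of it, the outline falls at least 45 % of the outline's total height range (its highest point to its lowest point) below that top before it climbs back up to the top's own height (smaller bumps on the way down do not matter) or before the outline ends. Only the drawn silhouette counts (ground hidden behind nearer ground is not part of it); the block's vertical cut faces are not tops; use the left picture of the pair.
0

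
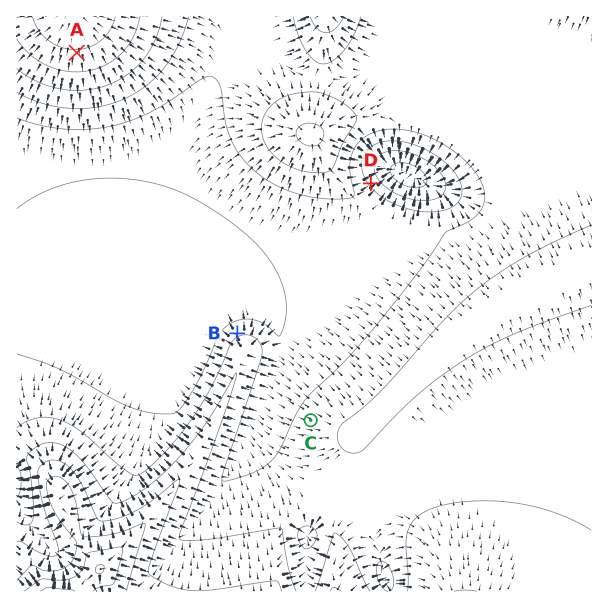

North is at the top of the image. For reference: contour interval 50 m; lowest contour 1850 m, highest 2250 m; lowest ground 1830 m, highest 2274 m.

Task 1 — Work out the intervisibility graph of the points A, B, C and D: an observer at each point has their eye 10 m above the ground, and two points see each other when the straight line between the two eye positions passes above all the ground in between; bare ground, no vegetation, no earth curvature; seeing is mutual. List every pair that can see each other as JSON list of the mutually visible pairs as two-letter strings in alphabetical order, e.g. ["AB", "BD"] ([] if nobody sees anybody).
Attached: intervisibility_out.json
["AB", "AC"]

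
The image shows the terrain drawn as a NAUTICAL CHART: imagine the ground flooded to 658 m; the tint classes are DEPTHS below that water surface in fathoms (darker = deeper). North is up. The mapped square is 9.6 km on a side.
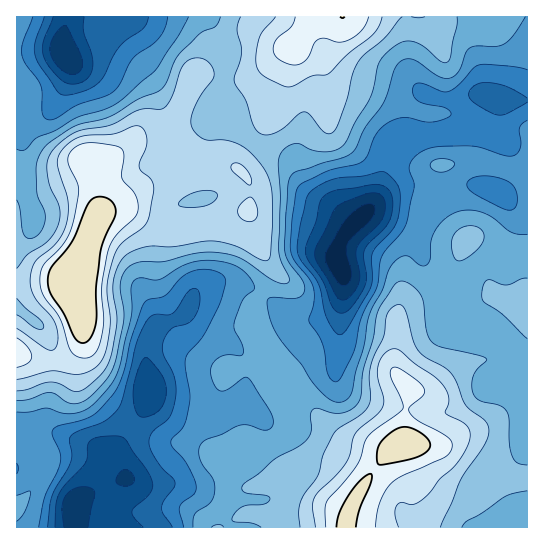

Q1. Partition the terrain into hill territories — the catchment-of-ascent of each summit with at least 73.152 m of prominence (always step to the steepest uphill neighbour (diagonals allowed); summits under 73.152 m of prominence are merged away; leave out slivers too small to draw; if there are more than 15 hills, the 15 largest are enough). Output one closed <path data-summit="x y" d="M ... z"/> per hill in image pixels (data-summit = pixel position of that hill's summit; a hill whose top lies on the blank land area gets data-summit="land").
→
<path data-summit="land" d="M198 16l-182 1 1 511 57 0 1-22 4-6 18-11 30-11-11-27 24-34 10-24 5 7 15 8 33 8 15 0 26-11 1-42-4-9-8-9-32-14-10-9-4-7 6-20 8-7 18-7 20 2 22 10 25 20 13 7 16 0 14-4 8-7 4-8 3-22-7-16 0-13 4-11 14-16-46-31-10-13-8-16-6-6-28-12-12-10-19-24-7-2 8-52-16-34-5-4z"/><path data-summit="land" d="M481 185l-19 0-16 4-41-2-12 4-20 14-24 24-9 13-3 8 0 13 6 11 1 13-7 22-8 7-14 4-20-1-34-26-22-10-20-2-18 7-8 7-6 20 4 7 10 9 32 14 8 9 4 9-1 42-26 11-15 0-33-8-15-8-5-7-10 24-24 34 11 27-30 11-18 11-4 6 0 21 452 1 1-317-11-3-18-16z"/><path data-summit="land" d="M486 16l-287 1 7 2 5 4 16 34-8 52 7 2 19 24 12 10 28 12 6 6 8 16 10 13 24 15 18 16 4 0 20-21 12-41 4-8 16-14 8-29 5-11 6-6 16 6 15 0 14-4 16 2 4-58z"/>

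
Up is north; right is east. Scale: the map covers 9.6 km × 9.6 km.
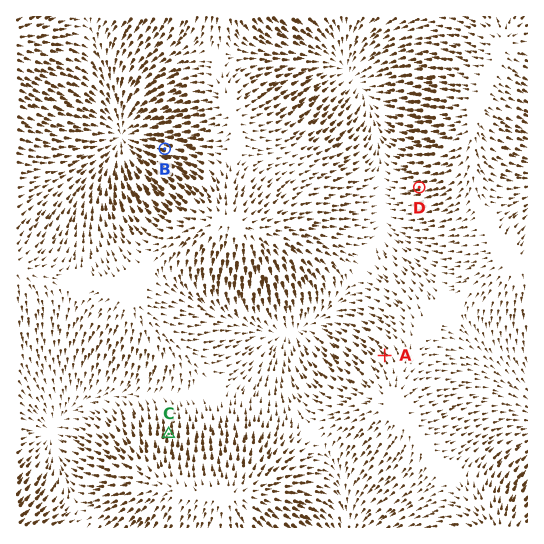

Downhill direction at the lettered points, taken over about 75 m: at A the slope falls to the NW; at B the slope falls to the W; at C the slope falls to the N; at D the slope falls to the W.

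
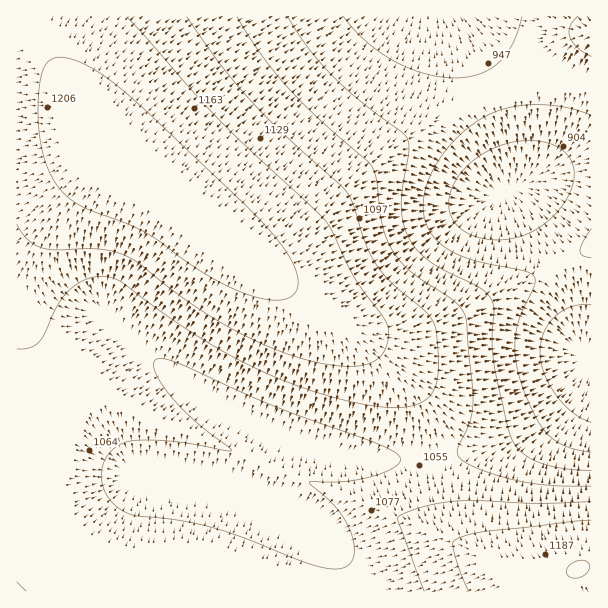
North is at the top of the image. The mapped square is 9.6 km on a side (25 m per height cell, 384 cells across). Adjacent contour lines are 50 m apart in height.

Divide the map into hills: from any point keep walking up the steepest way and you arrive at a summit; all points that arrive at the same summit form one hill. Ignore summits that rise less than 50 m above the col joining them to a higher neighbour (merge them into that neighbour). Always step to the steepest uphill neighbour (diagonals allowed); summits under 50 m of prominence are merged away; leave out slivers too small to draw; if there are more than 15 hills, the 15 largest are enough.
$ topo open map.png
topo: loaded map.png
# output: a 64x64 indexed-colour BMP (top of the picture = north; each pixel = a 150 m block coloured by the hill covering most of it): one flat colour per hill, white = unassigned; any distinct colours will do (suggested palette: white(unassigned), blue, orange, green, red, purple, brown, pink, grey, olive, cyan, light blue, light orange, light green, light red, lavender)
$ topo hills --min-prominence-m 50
<image width="64" height="64" href="data:image/bmp;base64,Qk12CAAAAAAAAHYAAAAoAAAAQAAAAEAAAAABAAQAAAAAAAAIAAATCwAAEwsAABAAAAAAAAAA////ALR3HwAOf/8ALKAsACgn1gC9Z5QAS1aMAMJ34wB/f38AIr28AM++FwDox64AeLv/AIrfmACWmP8A1bDFABERERERERERERERERERERERERIiIiIiIiIiIiIiIiIiEREREREREREREREREREREREREiIiIiIiIiIiIiIiIiIRERERERERERERERERERERERESIiIiIiIiIiIiIiIiIhERERERERERERERERERERERESIiIiIiIiIiIiIiIiIiERERERERERERERERERERERERIiIiIiIiIiIiIiIiIiIRERERERERERERERERERERERIiIiIiIiIiIiIiIiIiIhERERERERERERERERERERERIiIiIiIiIiIiIiIiIiIiERERERERERERERERERERERIiIiIiIiIiIiIiIiIiIiIRERERERERERERERERERESIiIiIiIiIiIiIiIiIiIiIhEREREREREREREREREREiIiIiIiIiIiIiIiIiIiIiIiEREREREREREREREREREiIiIiIiIiIiIiIiIiIiIiIiIRERERERERERERERERESIiIiIiIiIiIiIiIiIiIiIiIhEREREREREREREREREREiIiIiIiIiIiIiIiIiIiIiIiERERERERERERERERERESIiIiIiIiIiIiIiIiIiIiIiIREREREREREREREREREREiIiIiIiIiIiIiIiIiIiIiIhERERERERERERERERERESIiIREREREREREiIiIiIiIiERERERERERERERERERERIRERERERERERERESIiIiIiIRERERERERERERERERERERERERERERERERERERIiIiIhERERERERERERERERERERERERERERERERERERERIiIiERERERERERERERERERERERERERERERERERERERESIiIREREREREREREREREREREREREREREREREREREREREiIhEREREREREREREREREREREREREREREREREREREREREiERERERERERERERERERERERERERERERERERERERERESIREREREREREREREREREREREREREREREREREREREREREhERERERERERERERERERERERERERERERERERERERERESERERERERERERERERERERERERERERERERERERERERERERERERERERERERERERERERERERERERERERERERERERERERERERERERERERERERERERERERERERERERERERERERERERERERERERERERERERERERERERERERERERERERERERERERERERERERERERERERERERERERERERERERERERERERERERERERERERERERERERERERERERERERERERERERERERERERERERERERERERERERERERERERERERERERERERERERERERERERERERERERERERERERERERERERERERERERERERERERERERERERERERERERERERERERERERERERERERERERERERERERERERERERERERERERERERERERERERERERERERERERERERERERERERERERERERERERERERERERERERERERERERERERERERERERERERERERERERERERERERERERERERERERERERERERERERERERERERERERERERERERERERERERERERERERERERERERERERERERERERERERERERERERERERERERERERERERERERERERERERERERERERERERERERERERERERERERERERERERERERERERERERERERERERERERERERERERERERERERERERERERERERERERERERERERERERERERERERERERERERERERERERERERERERERERERERERERERERERERERERERERERERERERERERERERERERERERERERERERERERERERERERERERERERERERERERERERERERERERERERERERERERERERERMxEREREREREREREREREREREREREREREREREREREREREzMzERERERERERERERERERERERERERERERERERERERETMzMzMxERERERERERERERERERERERERERERERERERERMzMzMzEREREREREREREREREREREREREREREREREREREzMzMzMRERERERERERERERERERERERERERERERERERETMzMzMxERERERERERERERERERERERERERERERERERERMzMzMzERERERERERERERERERERERERERERERERERERMzMzMzMREREREREREREREREREREREREREREREREREREzMzMzMxERERERERERERERERERERERERERERERERERETMzMzMzERERERERERERERERERERERERERERERERERETMzMzMzMRERERERERERERERERERERERERERERERERERMzMzMzMxEREREREREREREREREREREREREREREREREREzMzMzMzEREREREREREREREREREREREREREREREREREzMzMzMzMREREREREREREREREREREREREREREREREREzMzMzMzMxERERERERERERERERERERERERERERERERETMzMzMzMzERERERERERERERERERERERERERERERERETMzMzMzMzMRERERERERERERERERERERERERERERERERMzMzMzMzMxERERERERERERERERERERERERERERERERMzMzMzMzMz"/>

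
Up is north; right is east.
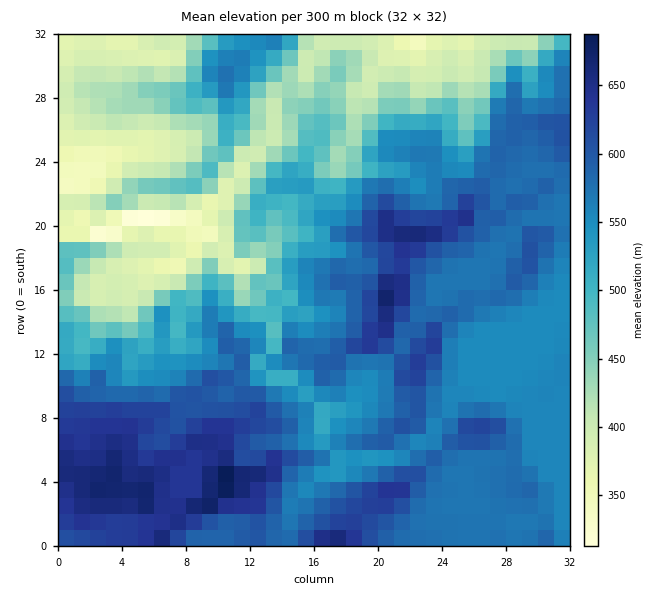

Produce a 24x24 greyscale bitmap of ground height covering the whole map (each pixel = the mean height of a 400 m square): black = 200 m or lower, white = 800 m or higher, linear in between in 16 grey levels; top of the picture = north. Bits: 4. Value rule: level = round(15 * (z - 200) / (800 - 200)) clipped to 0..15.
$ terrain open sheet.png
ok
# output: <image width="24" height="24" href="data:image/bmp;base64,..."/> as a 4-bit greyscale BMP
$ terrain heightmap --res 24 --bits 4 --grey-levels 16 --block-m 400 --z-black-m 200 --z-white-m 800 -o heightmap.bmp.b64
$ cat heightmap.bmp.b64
<image width="24" height="24" href="data:image/bmp;base64,Qk2WAQAAAAAAAHYAAAAoAAAAGAAAABgAAAABAAQAAAAAACABAAATCwAAEwsAABAAAAAAAAAAAAAAABEREQAiIiIAMzMzAERERABVVVUAZmZmAHd3dwCIiIgAmZmZAKqqqgC7u7sAzMzMAN3d3QDu7u4A////AKu7u6qqmruqmZmZqbu7u7urmaq6qZmZmbzMy7zLqZq7qZmambzLu7y7qZmaqpmZmbu7u7uqqZmZmaqpmbu7uru6qYmaqaupmbq6qqqqqYiZqZmZmaqZmaqpiJmZqpmZmYiYmZmomaqZupmZmYeIiImoiZq6q5mZmYdmiImIiJmrqqmZmWVVaIhneJmsqZmZmXVVRWdWeZqrqZmamXZVRFVWiZmqqqmaqVRFVERneIqry7qZqUVTNERoeJmrqrqqmURWZmVYiIiamaqqqURFVnZWiGaImZmpmkRERVdlZ3aJmYmqqkVVVVd1V3ZoiXeaqlVmZ3eGZnZXZ3aaqlVmZomXZmZWVWV5iVVVVXmYdWZVVVVoeUVEVWiZhlVURFVVaA=="/>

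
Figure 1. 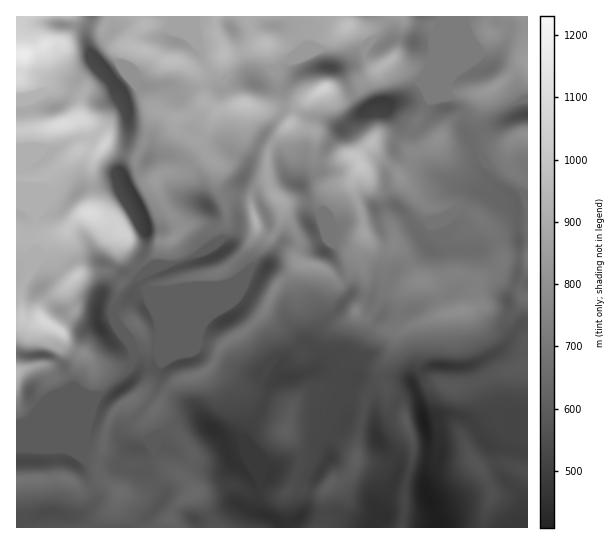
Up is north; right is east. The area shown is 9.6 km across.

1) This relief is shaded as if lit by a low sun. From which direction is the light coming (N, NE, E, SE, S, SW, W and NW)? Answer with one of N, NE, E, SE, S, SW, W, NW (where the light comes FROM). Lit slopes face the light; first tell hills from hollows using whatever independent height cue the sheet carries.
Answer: S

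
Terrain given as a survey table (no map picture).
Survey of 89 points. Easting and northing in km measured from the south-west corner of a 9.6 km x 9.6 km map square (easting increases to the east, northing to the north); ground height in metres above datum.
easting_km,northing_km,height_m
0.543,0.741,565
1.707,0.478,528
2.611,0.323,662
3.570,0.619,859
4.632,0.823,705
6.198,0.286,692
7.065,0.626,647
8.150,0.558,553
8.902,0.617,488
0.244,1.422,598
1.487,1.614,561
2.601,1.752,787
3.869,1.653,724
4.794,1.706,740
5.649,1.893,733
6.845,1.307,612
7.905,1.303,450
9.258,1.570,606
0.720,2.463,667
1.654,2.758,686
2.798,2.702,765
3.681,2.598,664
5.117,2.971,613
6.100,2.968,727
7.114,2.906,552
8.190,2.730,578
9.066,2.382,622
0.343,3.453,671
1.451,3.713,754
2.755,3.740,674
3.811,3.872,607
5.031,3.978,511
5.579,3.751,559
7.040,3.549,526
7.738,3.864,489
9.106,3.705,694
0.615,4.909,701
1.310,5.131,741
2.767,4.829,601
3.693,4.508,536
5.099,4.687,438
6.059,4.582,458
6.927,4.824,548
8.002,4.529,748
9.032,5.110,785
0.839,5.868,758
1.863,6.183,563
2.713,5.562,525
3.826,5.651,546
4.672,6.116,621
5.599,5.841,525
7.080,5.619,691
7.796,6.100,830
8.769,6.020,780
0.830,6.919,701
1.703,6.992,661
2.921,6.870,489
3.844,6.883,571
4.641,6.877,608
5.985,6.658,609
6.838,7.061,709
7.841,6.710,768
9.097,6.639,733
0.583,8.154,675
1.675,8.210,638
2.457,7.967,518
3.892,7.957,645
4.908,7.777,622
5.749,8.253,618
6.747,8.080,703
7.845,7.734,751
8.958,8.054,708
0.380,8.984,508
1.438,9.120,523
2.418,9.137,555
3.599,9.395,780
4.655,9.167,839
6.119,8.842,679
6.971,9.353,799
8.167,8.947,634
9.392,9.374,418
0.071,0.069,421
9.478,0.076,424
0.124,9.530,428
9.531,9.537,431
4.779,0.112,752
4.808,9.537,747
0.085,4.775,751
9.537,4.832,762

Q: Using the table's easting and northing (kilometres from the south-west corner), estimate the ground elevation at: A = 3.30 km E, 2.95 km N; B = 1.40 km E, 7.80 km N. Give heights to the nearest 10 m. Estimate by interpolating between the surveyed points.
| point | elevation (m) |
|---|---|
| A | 670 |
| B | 640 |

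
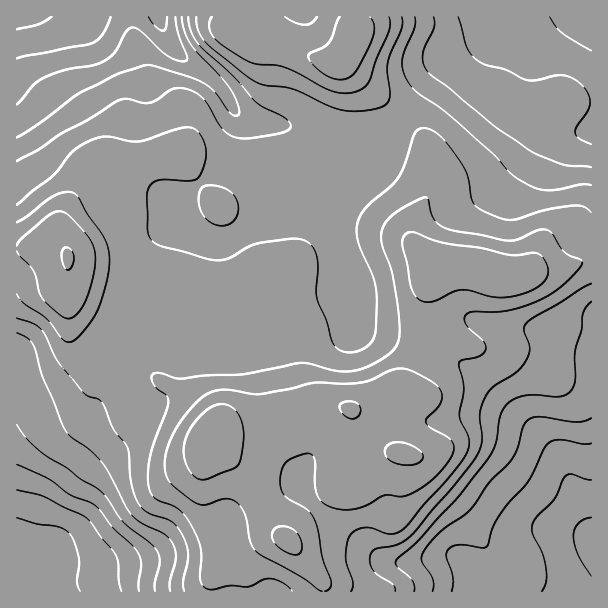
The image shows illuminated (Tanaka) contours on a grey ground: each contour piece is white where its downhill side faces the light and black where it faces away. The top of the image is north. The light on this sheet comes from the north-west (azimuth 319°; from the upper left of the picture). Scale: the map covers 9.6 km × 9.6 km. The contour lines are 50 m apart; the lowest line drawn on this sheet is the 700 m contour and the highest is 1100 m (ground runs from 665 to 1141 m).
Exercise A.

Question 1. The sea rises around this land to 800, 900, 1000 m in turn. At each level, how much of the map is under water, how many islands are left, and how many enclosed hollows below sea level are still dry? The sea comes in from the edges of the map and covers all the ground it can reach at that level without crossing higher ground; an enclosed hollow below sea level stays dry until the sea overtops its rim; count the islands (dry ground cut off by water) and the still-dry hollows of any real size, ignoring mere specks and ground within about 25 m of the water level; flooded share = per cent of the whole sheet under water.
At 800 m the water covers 12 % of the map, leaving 0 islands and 0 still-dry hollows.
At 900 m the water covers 29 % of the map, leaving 0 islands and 0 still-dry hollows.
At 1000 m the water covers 72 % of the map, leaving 0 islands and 0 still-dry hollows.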